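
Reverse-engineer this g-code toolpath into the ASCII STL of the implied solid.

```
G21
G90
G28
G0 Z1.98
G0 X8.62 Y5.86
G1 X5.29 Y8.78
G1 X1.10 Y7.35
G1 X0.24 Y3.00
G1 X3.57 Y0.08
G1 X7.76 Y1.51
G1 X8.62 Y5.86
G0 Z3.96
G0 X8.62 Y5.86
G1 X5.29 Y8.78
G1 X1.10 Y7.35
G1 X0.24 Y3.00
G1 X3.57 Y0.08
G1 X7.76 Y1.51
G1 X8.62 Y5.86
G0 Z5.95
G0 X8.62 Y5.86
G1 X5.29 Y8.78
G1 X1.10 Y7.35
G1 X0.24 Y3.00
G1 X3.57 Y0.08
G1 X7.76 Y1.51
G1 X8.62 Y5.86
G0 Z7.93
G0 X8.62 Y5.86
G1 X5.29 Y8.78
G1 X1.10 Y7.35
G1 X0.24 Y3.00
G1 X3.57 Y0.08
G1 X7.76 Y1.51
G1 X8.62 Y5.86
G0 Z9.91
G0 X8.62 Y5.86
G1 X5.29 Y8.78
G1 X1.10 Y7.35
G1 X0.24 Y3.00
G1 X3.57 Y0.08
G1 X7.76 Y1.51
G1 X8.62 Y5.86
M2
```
solid part
  facet normal 0.0000 0.0000 -1.0000
    outer loop
      vertex 1.10 7.35 0.00
      vertex 5.29 8.78 0.00
      vertex 8.62 5.86 0.00
    endloop
  endfacet
  facet normal 0.0000 0.0000 -1.0000
    outer loop
      vertex 0.24 3.00 0.00
      vertex 1.10 7.35 0.00
      vertex 8.62 5.86 0.00
    endloop
  endfacet
  facet normal 0.0000 0.0000 -1.0000
    outer loop
      vertex 3.57 0.08 0.00
      vertex 0.24 3.00 0.00
      vertex 8.62 5.86 0.00
    endloop
  endfacet
  facet normal 0.0000 0.0000 -1.0000
    outer loop
      vertex 7.76 1.51 0.00
      vertex 3.57 0.08 0.00
      vertex 8.62 5.86 0.00
    endloop
  endfacet
  facet normal 0.0000 0.0000 1.0000
    outer loop
      vertex 8.62 5.86 9.91
      vertex 5.29 8.78 9.91
      vertex 1.10 7.35 9.91
    endloop
  endfacet
  facet normal 0.0000 0.0000 1.0000
    outer loop
      vertex 8.62 5.86 9.91
      vertex 1.10 7.35 9.91
      vertex 0.24 3.00 9.91
    endloop
  endfacet
  facet normal 0.0000 0.0000 1.0000
    outer loop
      vertex 8.62 5.86 9.91
      vertex 0.24 3.00 9.91
      vertex 3.57 0.08 9.91
    endloop
  endfacet
  facet normal 0.0000 0.0000 1.0000
    outer loop
      vertex 8.62 5.86 9.91
      vertex 3.57 0.08 9.91
      vertex 7.76 1.51 9.91
    endloop
  endfacet
  facet normal 0.6593 0.7519 0.0000
    outer loop
      vertex 8.62 5.86 0.00
      vertex 5.29 8.78 0.00
      vertex 5.29 8.78 9.91
    endloop
  endfacet
  facet normal 0.6593 0.7519 0.0000
    outer loop
      vertex 8.62 5.86 0.00
      vertex 5.29 8.78 9.91
      vertex 8.62 5.86 9.91
    endloop
  endfacet
  facet normal -0.3230 0.9464 0.0000
    outer loop
      vertex 5.29 8.78 0.00
      vertex 1.10 7.35 0.00
      vertex 1.10 7.35 9.91
    endloop
  endfacet
  facet normal -0.3230 0.9464 0.0000
    outer loop
      vertex 5.29 8.78 0.00
      vertex 1.10 7.35 9.91
      vertex 5.29 8.78 9.91
    endloop
  endfacet
  facet normal -0.9810 0.1939 0.0000
    outer loop
      vertex 1.10 7.35 0.00
      vertex 0.24 3.00 0.00
      vertex 0.24 3.00 9.91
    endloop
  endfacet
  facet normal -0.9810 0.1939 0.0000
    outer loop
      vertex 1.10 7.35 0.00
      vertex 0.24 3.00 9.91
      vertex 1.10 7.35 9.91
    endloop
  endfacet
  facet normal -0.6593 -0.7519 0.0000
    outer loop
      vertex 0.24 3.00 0.00
      vertex 3.57 0.08 0.00
      vertex 3.57 0.08 9.91
    endloop
  endfacet
  facet normal -0.6593 -0.7519 0.0000
    outer loop
      vertex 0.24 3.00 0.00
      vertex 3.57 0.08 9.91
      vertex 0.24 3.00 9.91
    endloop
  endfacet
  facet normal 0.3230 -0.9464 0.0000
    outer loop
      vertex 3.57 0.08 0.00
      vertex 7.76 1.51 0.00
      vertex 7.76 1.51 9.91
    endloop
  endfacet
  facet normal 0.3230 -0.9464 0.0000
    outer loop
      vertex 3.57 0.08 0.00
      vertex 7.76 1.51 9.91
      vertex 3.57 0.08 9.91
    endloop
  endfacet
  facet normal 0.9810 -0.1939 0.0000
    outer loop
      vertex 7.76 1.51 0.00
      vertex 8.62 5.86 0.00
      vertex 8.62 5.86 9.91
    endloop
  endfacet
  facet normal 0.9810 -0.1939 0.0000
    outer loop
      vertex 7.76 1.51 0.00
      vertex 8.62 5.86 9.91
      vertex 7.76 1.51 9.91
    endloop
  endfacet
endsolid part

The G0 Z moves step by Δz≈1.98 mm. Every layer's G1 loop is the same polygon, so the solid is a straight extrusion of it from z=0 to z≈9.91. Closing with flat bottom and top caps and triangulating gives 20 facets — a regular 6-sided prism (a cylinder approximated with 6 flat sides), circumscribed radius ≈ 4.43 mm, height ≈ 9.91 mm.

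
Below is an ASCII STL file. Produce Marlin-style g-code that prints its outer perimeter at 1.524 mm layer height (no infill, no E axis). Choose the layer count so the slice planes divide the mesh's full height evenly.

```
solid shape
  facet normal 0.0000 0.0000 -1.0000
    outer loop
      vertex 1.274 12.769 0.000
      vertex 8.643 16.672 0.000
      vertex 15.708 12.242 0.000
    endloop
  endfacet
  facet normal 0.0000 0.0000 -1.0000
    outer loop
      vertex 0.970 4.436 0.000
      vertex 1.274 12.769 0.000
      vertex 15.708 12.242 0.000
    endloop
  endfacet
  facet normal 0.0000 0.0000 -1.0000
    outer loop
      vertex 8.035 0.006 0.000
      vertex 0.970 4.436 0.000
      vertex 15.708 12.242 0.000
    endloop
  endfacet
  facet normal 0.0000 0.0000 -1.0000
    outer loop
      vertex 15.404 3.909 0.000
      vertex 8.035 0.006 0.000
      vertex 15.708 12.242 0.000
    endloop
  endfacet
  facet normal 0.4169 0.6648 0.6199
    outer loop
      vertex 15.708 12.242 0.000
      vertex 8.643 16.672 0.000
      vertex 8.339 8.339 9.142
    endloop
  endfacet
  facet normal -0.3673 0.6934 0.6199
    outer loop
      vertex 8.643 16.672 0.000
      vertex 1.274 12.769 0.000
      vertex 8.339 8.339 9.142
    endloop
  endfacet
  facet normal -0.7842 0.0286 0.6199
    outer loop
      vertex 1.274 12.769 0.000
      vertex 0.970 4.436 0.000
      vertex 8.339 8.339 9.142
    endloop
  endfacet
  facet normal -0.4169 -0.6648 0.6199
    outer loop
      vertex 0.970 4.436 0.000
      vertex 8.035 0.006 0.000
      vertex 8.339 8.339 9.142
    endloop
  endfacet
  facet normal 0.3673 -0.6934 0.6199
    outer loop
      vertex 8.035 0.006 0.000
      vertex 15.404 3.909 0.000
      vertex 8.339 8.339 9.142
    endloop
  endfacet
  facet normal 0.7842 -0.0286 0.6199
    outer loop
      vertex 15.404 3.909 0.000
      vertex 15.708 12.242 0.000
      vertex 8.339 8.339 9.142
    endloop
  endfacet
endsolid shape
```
; perimeter-only toolpath
G21 ; units = mm
G90 ; absolute positioning
G28 ; home
; layer 1
G0 Z1.524
G0 X14.480 Y11.592
G1 X8.592 Y15.283
G1 X2.451 Y12.031
G1 X2.198 Y5.087
G1 X8.086 Y1.395
G1 X14.227 Y4.647
G1 X14.480 Y11.592
; layer 2
G0 Z3.047
G0 X13.252 Y10.941
G1 X8.542 Y13.894
G1 X3.629 Y11.292
G1 X3.426 Y5.737
G1 X8.136 Y2.784
G1 X13.049 Y5.386
G1 X13.252 Y10.941
; layer 3
G0 Z4.571
G0 X12.024 Y10.291
G1 X8.491 Y12.506
G1 X4.806 Y10.554
G1 X4.655 Y6.388
G1 X8.187 Y4.173
G1 X11.872 Y6.124
G1 X12.024 Y10.291
; layer 4
G0 Z6.095
G0 X10.795 Y9.640
G1 X8.440 Y11.117
G1 X5.984 Y9.816
G1 X5.883 Y7.038
G1 X8.238 Y5.561
G1 X10.694 Y6.862
G1 X10.795 Y9.640
; layer 5
G0 Z7.618
G0 X9.567 Y8.990
G1 X8.390 Y9.728
G1 X7.162 Y9.077
G1 X7.111 Y7.689
G1 X8.288 Y6.950
G1 X9.517 Y7.601
G1 X9.567 Y8.990
M2 ; end

The solid is a regular 6-sided pyramid, base circumscribed radius ≈ 8.34 mm, apex at z ≈ 9.14 mm. Slicing at Δz = 1.524 mm — 6 equal slices spanning the solid's height, so layer i sits at z = i·h/6 — gives 5 non-empty perimeters. Each is a 6-segment closed polygon; G0 lifts to the layer z and rapids to the start vertex, then G1 traces the edges. The cross-section shrinks linearly with z (the slice at the apex is degenerate and omitted).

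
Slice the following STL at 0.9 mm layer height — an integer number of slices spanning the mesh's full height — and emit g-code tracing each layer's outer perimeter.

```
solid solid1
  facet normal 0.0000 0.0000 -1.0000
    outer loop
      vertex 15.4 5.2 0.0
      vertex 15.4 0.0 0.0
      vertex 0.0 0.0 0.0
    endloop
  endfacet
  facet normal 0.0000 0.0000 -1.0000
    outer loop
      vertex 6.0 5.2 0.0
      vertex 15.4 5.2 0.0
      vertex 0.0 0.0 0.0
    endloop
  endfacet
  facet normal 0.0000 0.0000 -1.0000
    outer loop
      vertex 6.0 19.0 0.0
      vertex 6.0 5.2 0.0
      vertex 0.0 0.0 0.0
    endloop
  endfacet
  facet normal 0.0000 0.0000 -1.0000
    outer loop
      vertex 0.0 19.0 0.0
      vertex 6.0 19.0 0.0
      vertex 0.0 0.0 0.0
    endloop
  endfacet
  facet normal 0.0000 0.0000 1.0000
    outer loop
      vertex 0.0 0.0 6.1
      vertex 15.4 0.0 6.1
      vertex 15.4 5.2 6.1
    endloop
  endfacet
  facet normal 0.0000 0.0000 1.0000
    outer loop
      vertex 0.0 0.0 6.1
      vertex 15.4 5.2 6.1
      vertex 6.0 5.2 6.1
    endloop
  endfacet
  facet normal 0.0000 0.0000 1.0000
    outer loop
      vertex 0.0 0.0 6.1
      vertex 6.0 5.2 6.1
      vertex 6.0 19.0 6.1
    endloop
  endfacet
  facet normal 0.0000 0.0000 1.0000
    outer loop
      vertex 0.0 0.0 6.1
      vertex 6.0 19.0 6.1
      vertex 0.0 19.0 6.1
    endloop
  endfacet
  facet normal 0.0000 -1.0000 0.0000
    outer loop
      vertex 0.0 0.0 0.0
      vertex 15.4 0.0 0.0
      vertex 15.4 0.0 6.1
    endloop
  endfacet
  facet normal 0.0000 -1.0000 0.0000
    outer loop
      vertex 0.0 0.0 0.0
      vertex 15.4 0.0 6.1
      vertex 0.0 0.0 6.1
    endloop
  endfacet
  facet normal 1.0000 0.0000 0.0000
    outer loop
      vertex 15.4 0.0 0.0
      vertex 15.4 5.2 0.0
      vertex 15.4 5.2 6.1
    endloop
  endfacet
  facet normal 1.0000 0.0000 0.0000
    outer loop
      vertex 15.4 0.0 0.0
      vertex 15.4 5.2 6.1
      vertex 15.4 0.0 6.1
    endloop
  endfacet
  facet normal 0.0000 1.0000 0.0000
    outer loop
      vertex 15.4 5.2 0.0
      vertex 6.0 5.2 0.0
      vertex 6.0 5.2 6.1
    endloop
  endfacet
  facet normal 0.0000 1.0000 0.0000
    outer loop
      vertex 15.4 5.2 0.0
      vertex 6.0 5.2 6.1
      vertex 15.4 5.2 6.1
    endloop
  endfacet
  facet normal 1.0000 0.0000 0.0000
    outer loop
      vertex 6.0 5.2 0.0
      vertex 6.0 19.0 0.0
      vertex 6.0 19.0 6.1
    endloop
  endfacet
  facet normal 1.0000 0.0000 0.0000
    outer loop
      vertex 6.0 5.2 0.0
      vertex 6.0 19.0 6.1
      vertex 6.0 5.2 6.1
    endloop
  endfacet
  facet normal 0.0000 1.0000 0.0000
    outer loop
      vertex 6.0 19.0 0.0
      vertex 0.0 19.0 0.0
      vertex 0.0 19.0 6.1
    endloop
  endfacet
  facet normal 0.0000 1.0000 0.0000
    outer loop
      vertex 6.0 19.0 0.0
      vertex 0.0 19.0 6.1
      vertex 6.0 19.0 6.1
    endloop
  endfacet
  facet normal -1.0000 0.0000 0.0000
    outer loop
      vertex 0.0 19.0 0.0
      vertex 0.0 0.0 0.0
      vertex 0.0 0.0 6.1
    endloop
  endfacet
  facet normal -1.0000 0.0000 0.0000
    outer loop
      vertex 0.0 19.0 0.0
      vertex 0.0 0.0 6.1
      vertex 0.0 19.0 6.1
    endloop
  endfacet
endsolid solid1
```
; perimeter-only toolpath
G21 ; units = mm
G90 ; absolute positioning
G28 ; home
; layer 1
G0 Z0.9
G0 X0.0 Y0.0
G1 X15.4 Y0.0
G1 X15.4 Y5.2
G1 X6.0 Y5.2
G1 X6.0 Y19.0
G1 X0.0 Y19.0
G1 X0.0 Y0.0
; layer 2
G0 Z1.7
G0 X0.0 Y0.0
G1 X15.4 Y0.0
G1 X15.4 Y5.2
G1 X6.0 Y5.2
G1 X6.0 Y19.0
G1 X0.0 Y19.0
G1 X0.0 Y0.0
; layer 3
G0 Z2.6
G0 X0.0 Y0.0
G1 X15.4 Y0.0
G1 X15.4 Y5.2
G1 X6.0 Y5.2
G1 X6.0 Y19.0
G1 X0.0 Y19.0
G1 X0.0 Y0.0
; layer 4
G0 Z3.5
G0 X0.0 Y0.0
G1 X15.4 Y0.0
G1 X15.4 Y5.2
G1 X6.0 Y5.2
G1 X6.0 Y19.0
G1 X0.0 Y19.0
G1 X0.0 Y0.0
; layer 5
G0 Z4.4
G0 X0.0 Y0.0
G1 X15.4 Y0.0
G1 X15.4 Y5.2
G1 X6.0 Y5.2
G1 X6.0 Y19.0
G1 X0.0 Y19.0
G1 X0.0 Y0.0
; layer 6
G0 Z5.2
G0 X0.0 Y0.0
G1 X15.4 Y0.0
G1 X15.4 Y5.2
G1 X6.0 Y5.2
G1 X6.0 Y19.0
G1 X0.0 Y19.0
G1 X0.0 Y0.0
; layer 7
G0 Z6.1
G0 X0.0 Y0.0
G1 X15.4 Y0.0
G1 X15.4 Y5.2
G1 X6.0 Y5.2
G1 X6.0 Y19.0
G1 X0.0 Y19.0
G1 X0.0 Y0.0
M2 ; end

The solid is an L-shaped prism: outer 15.4 × 19 mm, arm thicknesses ≈ 5.2 mm (horizontal) and 6 mm (vertical), extruded 6.1 mm in z. Slicing at Δz = 0.9 mm — 7 equal slices spanning the solid's height, so layer i sits at z = i·h/7 — gives 7 non-empty perimeters. Each is a 6-segment closed polygon; G0 lifts to the layer z and rapids to the start vertex, then G1 traces the edges.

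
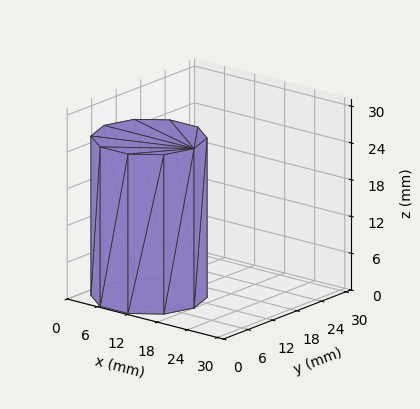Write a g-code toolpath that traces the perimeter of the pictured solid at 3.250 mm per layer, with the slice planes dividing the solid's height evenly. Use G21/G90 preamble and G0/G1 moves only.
Reading the render: the shape is a regular 10-sided prism (a cylinder approximated with 10 flat sides), circumscribed radius ≈ 9 mm, height ≈ 26 mm (dimensions read to the nearest mm from the axis ticks). For the g-code, the solid's height is divided into equal slices at the stated Δz and each level perimeter traced with G1 moves after a G0 lift.

; perimeter-only toolpath
G21 ; units = mm
G90 ; absolute positioning
G28 ; home
; layer 1
G0 Z3.250
G0 X18.000 Y9.000
G1 X16.281 Y14.290
G1 X11.781 Y17.560
G1 X6.219 Y17.560
G1 X1.719 Y14.290
G1 X0.000 Y9.000
G1 X1.719 Y3.710
G1 X6.219 Y0.440
G1 X11.781 Y0.440
G1 X16.281 Y3.710
G1 X18.000 Y9.000
; layer 2
G0 Z6.500
G0 X18.000 Y9.000
G1 X16.281 Y14.290
G1 X11.781 Y17.560
G1 X6.219 Y17.560
G1 X1.719 Y14.290
G1 X0.000 Y9.000
G1 X1.719 Y3.710
G1 X6.219 Y0.440
G1 X11.781 Y0.440
G1 X16.281 Y3.710
G1 X18.000 Y9.000
; layer 3
G0 Z9.750
G0 X18.000 Y9.000
G1 X16.281 Y14.290
G1 X11.781 Y17.560
G1 X6.219 Y17.560
G1 X1.719 Y14.290
G1 X0.000 Y9.000
G1 X1.719 Y3.710
G1 X6.219 Y0.440
G1 X11.781 Y0.440
G1 X16.281 Y3.710
G1 X18.000 Y9.000
; layer 4
G0 Z13.000
G0 X18.000 Y9.000
G1 X16.281 Y14.290
G1 X11.781 Y17.560
G1 X6.219 Y17.560
G1 X1.719 Y14.290
G1 X0.000 Y9.000
G1 X1.719 Y3.710
G1 X6.219 Y0.440
G1 X11.781 Y0.440
G1 X16.281 Y3.710
G1 X18.000 Y9.000
; layer 5
G0 Z16.250
G0 X18.000 Y9.000
G1 X16.281 Y14.290
G1 X11.781 Y17.560
G1 X6.219 Y17.560
G1 X1.719 Y14.290
G1 X0.000 Y9.000
G1 X1.719 Y3.710
G1 X6.219 Y0.440
G1 X11.781 Y0.440
G1 X16.281 Y3.710
G1 X18.000 Y9.000
; layer 6
G0 Z19.500
G0 X18.000 Y9.000
G1 X16.281 Y14.290
G1 X11.781 Y17.560
G1 X6.219 Y17.560
G1 X1.719 Y14.290
G1 X0.000 Y9.000
G1 X1.719 Y3.710
G1 X6.219 Y0.440
G1 X11.781 Y0.440
G1 X16.281 Y3.710
G1 X18.000 Y9.000
; layer 7
G0 Z22.750
G0 X18.000 Y9.000
G1 X16.281 Y14.290
G1 X11.781 Y17.560
G1 X6.219 Y17.560
G1 X1.719 Y14.290
G1 X0.000 Y9.000
G1 X1.719 Y3.710
G1 X6.219 Y0.440
G1 X11.781 Y0.440
G1 X16.281 Y3.710
G1 X18.000 Y9.000
; layer 8
G0 Z26.000
G0 X18.000 Y9.000
G1 X16.281 Y14.290
G1 X11.781 Y17.560
G1 X6.219 Y17.560
G1 X1.719 Y14.290
G1 X0.000 Y9.000
G1 X1.719 Y3.710
G1 X6.219 Y0.440
G1 X11.781 Y0.440
G1 X16.281 Y3.710
G1 X18.000 Y9.000
M2 ; end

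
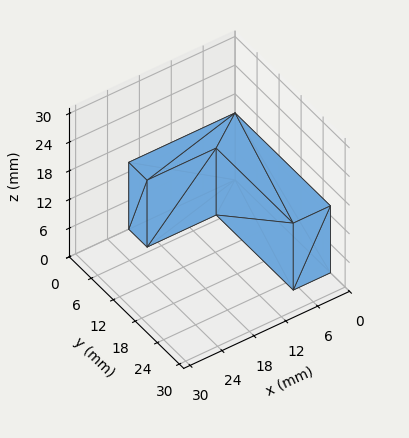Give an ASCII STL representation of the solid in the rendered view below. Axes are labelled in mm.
Reading the render: the shape is an L-shaped prism: outer 20 × 26 mm, arm thicknesses ≈ 5 mm (horizontal) and 7 mm (vertical), extruded 14 mm in z (dimensions read to the nearest mm from the axis ticks). For the STL, each face is triangulated and given an outward normal.

solid part
  facet normal 0.0000 0.0000 -1.0000
    outer loop
      vertex 20.0 5.0 0.0
      vertex 20.0 0.0 0.0
      vertex 0.0 0.0 0.0
    endloop
  endfacet
  facet normal 0.0000 0.0000 -1.0000
    outer loop
      vertex 7.0 5.0 0.0
      vertex 20.0 5.0 0.0
      vertex 0.0 0.0 0.0
    endloop
  endfacet
  facet normal 0.0000 0.0000 -1.0000
    outer loop
      vertex 7.0 26.0 0.0
      vertex 7.0 5.0 0.0
      vertex 0.0 0.0 0.0
    endloop
  endfacet
  facet normal 0.0000 0.0000 -1.0000
    outer loop
      vertex 0.0 26.0 0.0
      vertex 7.0 26.0 0.0
      vertex 0.0 0.0 0.0
    endloop
  endfacet
  facet normal 0.0000 0.0000 1.0000
    outer loop
      vertex 0.0 0.0 14.0
      vertex 20.0 0.0 14.0
      vertex 20.0 5.0 14.0
    endloop
  endfacet
  facet normal 0.0000 0.0000 1.0000
    outer loop
      vertex 0.0 0.0 14.0
      vertex 20.0 5.0 14.0
      vertex 7.0 5.0 14.0
    endloop
  endfacet
  facet normal 0.0000 0.0000 1.0000
    outer loop
      vertex 0.0 0.0 14.0
      vertex 7.0 5.0 14.0
      vertex 7.0 26.0 14.0
    endloop
  endfacet
  facet normal 0.0000 0.0000 1.0000
    outer loop
      vertex 0.0 0.0 14.0
      vertex 7.0 26.0 14.0
      vertex 0.0 26.0 14.0
    endloop
  endfacet
  facet normal 0.0000 -1.0000 0.0000
    outer loop
      vertex 0.0 0.0 0.0
      vertex 20.0 0.0 0.0
      vertex 20.0 0.0 14.0
    endloop
  endfacet
  facet normal 0.0000 -1.0000 0.0000
    outer loop
      vertex 0.0 0.0 0.0
      vertex 20.0 0.0 14.0
      vertex 0.0 0.0 14.0
    endloop
  endfacet
  facet normal 1.0000 0.0000 0.0000
    outer loop
      vertex 20.0 0.0 0.0
      vertex 20.0 5.0 0.0
      vertex 20.0 5.0 14.0
    endloop
  endfacet
  facet normal 1.0000 0.0000 0.0000
    outer loop
      vertex 20.0 0.0 0.0
      vertex 20.0 5.0 14.0
      vertex 20.0 0.0 14.0
    endloop
  endfacet
  facet normal 0.0000 1.0000 0.0000
    outer loop
      vertex 20.0 5.0 0.0
      vertex 7.0 5.0 0.0
      vertex 7.0 5.0 14.0
    endloop
  endfacet
  facet normal 0.0000 1.0000 0.0000
    outer loop
      vertex 20.0 5.0 0.0
      vertex 7.0 5.0 14.0
      vertex 20.0 5.0 14.0
    endloop
  endfacet
  facet normal 1.0000 0.0000 0.0000
    outer loop
      vertex 7.0 5.0 0.0
      vertex 7.0 26.0 0.0
      vertex 7.0 26.0 14.0
    endloop
  endfacet
  facet normal 1.0000 0.0000 0.0000
    outer loop
      vertex 7.0 5.0 0.0
      vertex 7.0 26.0 14.0
      vertex 7.0 5.0 14.0
    endloop
  endfacet
  facet normal 0.0000 1.0000 0.0000
    outer loop
      vertex 7.0 26.0 0.0
      vertex 0.0 26.0 0.0
      vertex 0.0 26.0 14.0
    endloop
  endfacet
  facet normal 0.0000 1.0000 0.0000
    outer loop
      vertex 7.0 26.0 0.0
      vertex 0.0 26.0 14.0
      vertex 7.0 26.0 14.0
    endloop
  endfacet
  facet normal -1.0000 0.0000 0.0000
    outer loop
      vertex 0.0 26.0 0.0
      vertex 0.0 0.0 0.0
      vertex 0.0 0.0 14.0
    endloop
  endfacet
  facet normal -1.0000 0.0000 0.0000
    outer loop
      vertex 0.0 26.0 0.0
      vertex 0.0 0.0 14.0
      vertex 0.0 26.0 14.0
    endloop
  endfacet
endsolid part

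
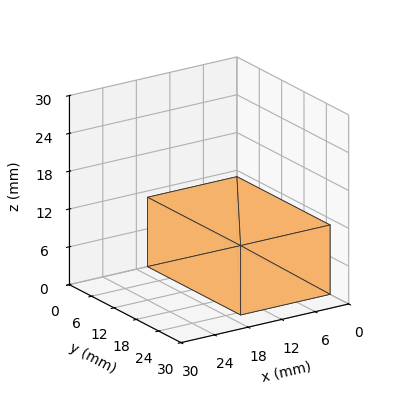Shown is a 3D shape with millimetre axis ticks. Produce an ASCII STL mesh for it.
Reading the render: the shape is a rectangular box, roughly 16 × 25 mm footprint and 11 mm tall (dimensions read to the nearest mm from the axis ticks). For the STL, each face is triangulated and given an outward normal.

solid part
  facet normal 0.0000 0.0000 -1.0000
    outer loop
      vertex 16.00 25.00 0.00
      vertex 16.00 0.00 0.00
      vertex 0.00 0.00 0.00
    endloop
  endfacet
  facet normal 0.0000 0.0000 -1.0000
    outer loop
      vertex 0.00 25.00 0.00
      vertex 16.00 25.00 0.00
      vertex 0.00 0.00 0.00
    endloop
  endfacet
  facet normal 0.0000 0.0000 1.0000
    outer loop
      vertex 0.00 0.00 11.00
      vertex 16.00 0.00 11.00
      vertex 16.00 25.00 11.00
    endloop
  endfacet
  facet normal 0.0000 0.0000 1.0000
    outer loop
      vertex 0.00 0.00 11.00
      vertex 16.00 25.00 11.00
      vertex 0.00 25.00 11.00
    endloop
  endfacet
  facet normal 0.0000 -1.0000 0.0000
    outer loop
      vertex 0.00 0.00 0.00
      vertex 16.00 0.00 0.00
      vertex 16.00 0.00 11.00
    endloop
  endfacet
  facet normal 0.0000 -1.0000 0.0000
    outer loop
      vertex 0.00 0.00 0.00
      vertex 16.00 0.00 11.00
      vertex 0.00 0.00 11.00
    endloop
  endfacet
  facet normal 0.0000 1.0000 0.0000
    outer loop
      vertex 16.00 25.00 11.00
      vertex 16.00 25.00 0.00
      vertex 0.00 25.00 0.00
    endloop
  endfacet
  facet normal 0.0000 1.0000 0.0000
    outer loop
      vertex 0.00 25.00 11.00
      vertex 16.00 25.00 11.00
      vertex 0.00 25.00 0.00
    endloop
  endfacet
  facet normal -1.0000 0.0000 0.0000
    outer loop
      vertex 0.00 25.00 11.00
      vertex 0.00 25.00 0.00
      vertex 0.00 0.00 0.00
    endloop
  endfacet
  facet normal -1.0000 0.0000 0.0000
    outer loop
      vertex 0.00 0.00 11.00
      vertex 0.00 25.00 11.00
      vertex 0.00 0.00 0.00
    endloop
  endfacet
  facet normal 1.0000 0.0000 0.0000
    outer loop
      vertex 16.00 0.00 0.00
      vertex 16.00 25.00 0.00
      vertex 16.00 25.00 11.00
    endloop
  endfacet
  facet normal 1.0000 0.0000 0.0000
    outer loop
      vertex 16.00 0.00 0.00
      vertex 16.00 25.00 11.00
      vertex 16.00 0.00 11.00
    endloop
  endfacet
endsolid part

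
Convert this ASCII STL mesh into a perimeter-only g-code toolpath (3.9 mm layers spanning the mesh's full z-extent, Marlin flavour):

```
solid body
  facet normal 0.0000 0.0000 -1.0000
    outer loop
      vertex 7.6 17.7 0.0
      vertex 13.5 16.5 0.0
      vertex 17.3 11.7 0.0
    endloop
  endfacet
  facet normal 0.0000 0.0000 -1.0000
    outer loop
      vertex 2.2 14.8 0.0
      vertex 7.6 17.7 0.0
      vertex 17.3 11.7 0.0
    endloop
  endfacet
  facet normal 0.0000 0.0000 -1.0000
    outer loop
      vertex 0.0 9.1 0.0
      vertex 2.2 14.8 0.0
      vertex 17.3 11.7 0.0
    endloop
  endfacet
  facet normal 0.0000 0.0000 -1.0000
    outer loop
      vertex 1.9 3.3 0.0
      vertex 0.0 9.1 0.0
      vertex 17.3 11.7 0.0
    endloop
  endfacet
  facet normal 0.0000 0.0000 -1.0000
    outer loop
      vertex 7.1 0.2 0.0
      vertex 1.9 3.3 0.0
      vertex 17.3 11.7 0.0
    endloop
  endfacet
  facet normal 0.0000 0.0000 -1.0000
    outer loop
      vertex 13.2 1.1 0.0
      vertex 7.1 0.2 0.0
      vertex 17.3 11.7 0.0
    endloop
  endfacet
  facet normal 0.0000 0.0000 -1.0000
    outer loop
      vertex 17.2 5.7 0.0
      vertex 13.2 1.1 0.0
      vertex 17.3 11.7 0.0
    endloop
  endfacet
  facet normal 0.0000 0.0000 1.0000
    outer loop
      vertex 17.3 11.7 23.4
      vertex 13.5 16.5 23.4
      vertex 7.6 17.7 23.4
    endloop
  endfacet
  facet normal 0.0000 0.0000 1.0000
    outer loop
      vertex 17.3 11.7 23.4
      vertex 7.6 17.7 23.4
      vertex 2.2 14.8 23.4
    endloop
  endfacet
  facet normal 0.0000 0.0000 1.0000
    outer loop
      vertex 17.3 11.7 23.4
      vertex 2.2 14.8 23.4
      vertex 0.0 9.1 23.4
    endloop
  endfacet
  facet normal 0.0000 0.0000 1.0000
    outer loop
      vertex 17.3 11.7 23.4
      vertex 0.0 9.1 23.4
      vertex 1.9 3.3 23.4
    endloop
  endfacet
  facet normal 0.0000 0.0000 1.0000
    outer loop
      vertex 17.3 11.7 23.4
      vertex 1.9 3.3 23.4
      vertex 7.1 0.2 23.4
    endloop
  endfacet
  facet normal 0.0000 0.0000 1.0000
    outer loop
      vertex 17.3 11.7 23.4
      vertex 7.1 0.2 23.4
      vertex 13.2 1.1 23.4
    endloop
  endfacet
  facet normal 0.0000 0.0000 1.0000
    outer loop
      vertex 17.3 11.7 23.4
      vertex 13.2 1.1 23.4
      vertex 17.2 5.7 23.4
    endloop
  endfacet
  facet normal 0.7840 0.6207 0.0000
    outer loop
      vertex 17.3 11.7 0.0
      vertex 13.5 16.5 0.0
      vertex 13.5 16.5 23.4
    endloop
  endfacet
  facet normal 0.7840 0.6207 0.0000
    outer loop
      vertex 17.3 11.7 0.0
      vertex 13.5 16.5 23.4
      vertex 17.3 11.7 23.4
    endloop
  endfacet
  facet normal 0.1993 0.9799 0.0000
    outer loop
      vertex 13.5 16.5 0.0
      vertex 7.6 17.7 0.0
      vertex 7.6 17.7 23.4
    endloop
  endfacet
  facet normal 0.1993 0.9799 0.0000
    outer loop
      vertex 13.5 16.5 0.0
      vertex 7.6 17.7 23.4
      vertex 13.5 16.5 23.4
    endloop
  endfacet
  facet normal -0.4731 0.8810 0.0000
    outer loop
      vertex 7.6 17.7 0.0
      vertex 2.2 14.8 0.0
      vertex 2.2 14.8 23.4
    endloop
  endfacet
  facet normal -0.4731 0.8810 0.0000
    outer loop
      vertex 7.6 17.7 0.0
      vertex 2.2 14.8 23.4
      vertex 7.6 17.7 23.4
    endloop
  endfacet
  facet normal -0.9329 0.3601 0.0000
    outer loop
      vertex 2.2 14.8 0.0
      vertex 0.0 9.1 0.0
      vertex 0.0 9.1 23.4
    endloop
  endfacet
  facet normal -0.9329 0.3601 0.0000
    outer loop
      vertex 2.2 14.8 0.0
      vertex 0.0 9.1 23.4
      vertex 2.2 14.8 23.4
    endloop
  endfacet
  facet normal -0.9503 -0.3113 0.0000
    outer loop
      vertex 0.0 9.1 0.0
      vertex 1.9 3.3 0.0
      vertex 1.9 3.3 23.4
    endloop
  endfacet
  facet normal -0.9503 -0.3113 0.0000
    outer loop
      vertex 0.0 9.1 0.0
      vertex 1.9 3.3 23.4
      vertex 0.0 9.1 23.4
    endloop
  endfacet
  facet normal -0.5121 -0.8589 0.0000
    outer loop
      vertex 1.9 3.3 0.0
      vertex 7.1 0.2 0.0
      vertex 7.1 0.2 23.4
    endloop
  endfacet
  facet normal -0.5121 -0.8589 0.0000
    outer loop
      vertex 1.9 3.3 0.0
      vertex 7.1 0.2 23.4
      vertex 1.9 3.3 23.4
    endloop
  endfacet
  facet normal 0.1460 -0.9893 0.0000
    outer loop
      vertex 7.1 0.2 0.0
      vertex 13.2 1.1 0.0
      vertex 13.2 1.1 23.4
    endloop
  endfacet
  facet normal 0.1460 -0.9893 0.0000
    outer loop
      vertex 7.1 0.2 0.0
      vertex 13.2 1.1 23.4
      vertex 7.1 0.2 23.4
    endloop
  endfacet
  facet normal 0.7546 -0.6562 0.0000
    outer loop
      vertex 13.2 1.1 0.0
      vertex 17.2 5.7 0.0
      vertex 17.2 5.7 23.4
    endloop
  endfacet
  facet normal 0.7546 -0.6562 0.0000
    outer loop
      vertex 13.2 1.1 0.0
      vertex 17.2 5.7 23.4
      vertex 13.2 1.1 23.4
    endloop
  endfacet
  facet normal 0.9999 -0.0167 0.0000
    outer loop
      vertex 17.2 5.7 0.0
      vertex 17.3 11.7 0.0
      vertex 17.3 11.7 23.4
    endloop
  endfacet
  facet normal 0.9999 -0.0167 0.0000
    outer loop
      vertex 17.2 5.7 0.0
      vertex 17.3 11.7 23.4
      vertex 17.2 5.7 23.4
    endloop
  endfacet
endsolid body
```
; perimeter-only toolpath
G21 ; units = mm
G90 ; absolute positioning
G28 ; home
; layer 1
G0 Z3.9
G0 X17.3 Y11.7
G1 X13.5 Y16.5
G1 X7.6 Y17.7
G1 X2.2 Y14.8
G1 X0.0 Y9.1
G1 X1.9 Y3.3
G1 X7.1 Y0.2
G1 X13.2 Y1.1
G1 X17.2 Y5.7
G1 X17.3 Y11.7
; layer 2
G0 Z7.8
G0 X17.3 Y11.7
G1 X13.5 Y16.5
G1 X7.6 Y17.7
G1 X2.2 Y14.8
G1 X0.0 Y9.1
G1 X1.9 Y3.3
G1 X7.1 Y0.2
G1 X13.2 Y1.1
G1 X17.2 Y5.7
G1 X17.3 Y11.7
; layer 3
G0 Z11.7
G0 X17.3 Y11.7
G1 X13.5 Y16.5
G1 X7.6 Y17.7
G1 X2.2 Y14.8
G1 X0.0 Y9.1
G1 X1.9 Y3.3
G1 X7.1 Y0.2
G1 X13.2 Y1.1
G1 X17.2 Y5.7
G1 X17.3 Y11.7
; layer 4
G0 Z15.6
G0 X17.3 Y11.7
G1 X13.5 Y16.5
G1 X7.6 Y17.7
G1 X2.2 Y14.8
G1 X0.0 Y9.1
G1 X1.9 Y3.3
G1 X7.1 Y0.2
G1 X13.2 Y1.1
G1 X17.2 Y5.7
G1 X17.3 Y11.7
; layer 5
G0 Z19.5
G0 X17.3 Y11.7
G1 X13.5 Y16.5
G1 X7.6 Y17.7
G1 X2.2 Y14.8
G1 X0.0 Y9.1
G1 X1.9 Y3.3
G1 X7.1 Y0.2
G1 X13.2 Y1.1
G1 X17.2 Y5.7
G1 X17.3 Y11.7
; layer 6
G0 Z23.4
G0 X17.3 Y11.7
G1 X13.5 Y16.5
G1 X7.6 Y17.7
G1 X2.2 Y14.8
G1 X0.0 Y9.1
G1 X1.9 Y3.3
G1 X7.1 Y0.2
G1 X13.2 Y1.1
G1 X17.2 Y5.7
G1 X17.3 Y11.7
M2 ; end

The solid is a regular 9-sided prism (a cylinder approximated with 9 flat sides), circumscribed radius ≈ 8.9 mm, height ≈ 23.4 mm. Slicing at Δz = 3.9 mm — 6 equal slices spanning the solid's height, so layer i sits at z = i·h/6 — gives 6 non-empty perimeters. Each is a 9-segment closed polygon; G0 lifts to the layer z and rapids to the start vertex, then G1 traces the edges.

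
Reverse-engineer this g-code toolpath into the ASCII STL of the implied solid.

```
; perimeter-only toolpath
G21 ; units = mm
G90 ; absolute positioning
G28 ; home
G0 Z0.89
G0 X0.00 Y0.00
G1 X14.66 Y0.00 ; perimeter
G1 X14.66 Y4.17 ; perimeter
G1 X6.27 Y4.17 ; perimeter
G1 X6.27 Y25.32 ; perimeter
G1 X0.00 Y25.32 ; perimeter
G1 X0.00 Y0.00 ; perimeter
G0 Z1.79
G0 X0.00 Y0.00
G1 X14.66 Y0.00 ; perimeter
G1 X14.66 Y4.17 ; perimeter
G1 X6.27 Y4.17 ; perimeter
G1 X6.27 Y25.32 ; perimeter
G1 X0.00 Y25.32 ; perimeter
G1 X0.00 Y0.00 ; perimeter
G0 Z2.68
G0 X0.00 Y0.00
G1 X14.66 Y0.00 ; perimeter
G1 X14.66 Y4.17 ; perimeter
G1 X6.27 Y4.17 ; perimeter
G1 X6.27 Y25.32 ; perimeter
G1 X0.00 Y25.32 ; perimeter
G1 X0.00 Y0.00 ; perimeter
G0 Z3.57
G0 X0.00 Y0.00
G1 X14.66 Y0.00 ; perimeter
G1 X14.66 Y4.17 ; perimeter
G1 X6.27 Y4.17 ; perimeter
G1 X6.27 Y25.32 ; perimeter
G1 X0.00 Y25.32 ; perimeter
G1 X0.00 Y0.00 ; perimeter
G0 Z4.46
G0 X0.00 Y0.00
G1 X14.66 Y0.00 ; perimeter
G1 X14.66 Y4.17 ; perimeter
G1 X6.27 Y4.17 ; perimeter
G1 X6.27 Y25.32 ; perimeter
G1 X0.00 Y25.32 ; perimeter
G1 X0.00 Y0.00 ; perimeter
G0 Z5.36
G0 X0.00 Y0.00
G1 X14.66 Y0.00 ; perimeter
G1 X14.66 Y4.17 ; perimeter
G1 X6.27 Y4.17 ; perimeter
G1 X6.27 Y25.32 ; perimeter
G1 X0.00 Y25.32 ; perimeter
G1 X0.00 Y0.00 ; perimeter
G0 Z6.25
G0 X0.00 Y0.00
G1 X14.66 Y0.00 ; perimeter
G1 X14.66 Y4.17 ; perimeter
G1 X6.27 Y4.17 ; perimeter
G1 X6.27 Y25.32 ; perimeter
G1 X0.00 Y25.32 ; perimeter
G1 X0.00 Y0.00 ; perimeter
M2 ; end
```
solid part
  facet normal 0.0000 0.0000 -1.0000
    outer loop
      vertex 14.66 4.17 0.00
      vertex 14.66 0.00 0.00
      vertex 0.00 0.00 0.00
    endloop
  endfacet
  facet normal 0.0000 0.0000 -1.0000
    outer loop
      vertex 6.27 4.17 0.00
      vertex 14.66 4.17 0.00
      vertex 0.00 0.00 0.00
    endloop
  endfacet
  facet normal 0.0000 0.0000 -1.0000
    outer loop
      vertex 6.27 25.32 0.00
      vertex 6.27 4.17 0.00
      vertex 0.00 0.00 0.00
    endloop
  endfacet
  facet normal 0.0000 0.0000 -1.0000
    outer loop
      vertex 0.00 25.32 0.00
      vertex 6.27 25.32 0.00
      vertex 0.00 0.00 0.00
    endloop
  endfacet
  facet normal 0.0000 0.0000 1.0000
    outer loop
      vertex 0.00 0.00 6.25
      vertex 14.66 0.00 6.25
      vertex 14.66 4.17 6.25
    endloop
  endfacet
  facet normal 0.0000 0.0000 1.0000
    outer loop
      vertex 0.00 0.00 6.25
      vertex 14.66 4.17 6.25
      vertex 6.27 4.17 6.25
    endloop
  endfacet
  facet normal 0.0000 0.0000 1.0000
    outer loop
      vertex 0.00 0.00 6.25
      vertex 6.27 4.17 6.25
      vertex 6.27 25.32 6.25
    endloop
  endfacet
  facet normal 0.0000 0.0000 1.0000
    outer loop
      vertex 0.00 0.00 6.25
      vertex 6.27 25.32 6.25
      vertex 0.00 25.32 6.25
    endloop
  endfacet
  facet normal 0.0000 -1.0000 0.0000
    outer loop
      vertex 0.00 0.00 0.00
      vertex 14.66 0.00 0.00
      vertex 14.66 0.00 6.25
    endloop
  endfacet
  facet normal 0.0000 -1.0000 0.0000
    outer loop
      vertex 0.00 0.00 0.00
      vertex 14.66 0.00 6.25
      vertex 0.00 0.00 6.25
    endloop
  endfacet
  facet normal 1.0000 0.0000 0.0000
    outer loop
      vertex 14.66 0.00 0.00
      vertex 14.66 4.17 0.00
      vertex 14.66 4.17 6.25
    endloop
  endfacet
  facet normal 1.0000 0.0000 0.0000
    outer loop
      vertex 14.66 0.00 0.00
      vertex 14.66 4.17 6.25
      vertex 14.66 0.00 6.25
    endloop
  endfacet
  facet normal 0.0000 1.0000 0.0000
    outer loop
      vertex 14.66 4.17 0.00
      vertex 6.27 4.17 0.00
      vertex 6.27 4.17 6.25
    endloop
  endfacet
  facet normal 0.0000 1.0000 0.0000
    outer loop
      vertex 14.66 4.17 0.00
      vertex 6.27 4.17 6.25
      vertex 14.66 4.17 6.25
    endloop
  endfacet
  facet normal 1.0000 0.0000 0.0000
    outer loop
      vertex 6.27 4.17 0.00
      vertex 6.27 25.32 0.00
      vertex 6.27 25.32 6.25
    endloop
  endfacet
  facet normal 1.0000 0.0000 0.0000
    outer loop
      vertex 6.27 4.17 0.00
      vertex 6.27 25.32 6.25
      vertex 6.27 4.17 6.25
    endloop
  endfacet
  facet normal 0.0000 1.0000 0.0000
    outer loop
      vertex 6.27 25.32 0.00
      vertex 0.00 25.32 0.00
      vertex 0.00 25.32 6.25
    endloop
  endfacet
  facet normal 0.0000 1.0000 0.0000
    outer loop
      vertex 6.27 25.32 0.00
      vertex 0.00 25.32 6.25
      vertex 6.27 25.32 6.25
    endloop
  endfacet
  facet normal -1.0000 0.0000 0.0000
    outer loop
      vertex 0.00 25.32 0.00
      vertex 0.00 0.00 0.00
      vertex 0.00 0.00 6.25
    endloop
  endfacet
  facet normal -1.0000 0.0000 0.0000
    outer loop
      vertex 0.00 25.32 0.00
      vertex 0.00 0.00 6.25
      vertex 0.00 25.32 6.25
    endloop
  endfacet
endsolid part

The G0 Z moves step by Δz≈0.89 mm. Every layer's G1 loop is the same polygon, so the solid is a straight extrusion of it from z=0 to z≈6.25. Closing with flat bottom and top caps and triangulating gives 20 facets — an L-shaped prism: outer 14.7 × 25.3 mm, arm thicknesses ≈ 4.17 mm (horizontal) and 6.27 mm (vertical), extruded 6.25 mm in z.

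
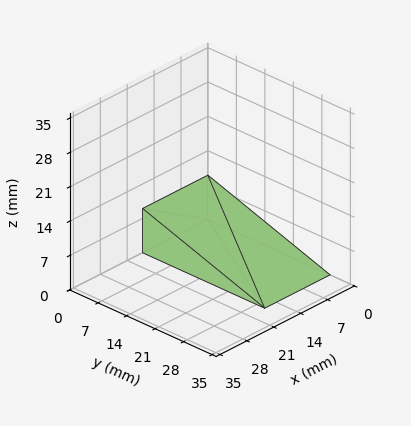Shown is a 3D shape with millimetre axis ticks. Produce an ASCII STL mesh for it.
Reading the render: the shape is a wedge (ramp): 17 × 30 mm base, rising to 9 mm along the y=0 edge and sloping linearly to z=0 at y=30 (dimensions read to the nearest mm from the axis ticks). For the STL, each face is triangulated and given an outward normal.

solid part
  facet normal 0.0000 0.0000 -1.0000
    outer loop
      vertex 17.000 30.000 0.000
      vertex 17.000 0.000 0.000
      vertex 0.000 0.000 0.000
    endloop
  endfacet
  facet normal 0.0000 0.0000 -1.0000
    outer loop
      vertex 0.000 30.000 0.000
      vertex 17.000 30.000 0.000
      vertex 0.000 0.000 0.000
    endloop
  endfacet
  facet normal 0.0000 -1.0000 0.0000
    outer loop
      vertex 0.000 0.000 0.000
      vertex 17.000 0.000 0.000
      vertex 17.000 0.000 9.000
    endloop
  endfacet
  facet normal 0.0000 -1.0000 0.0000
    outer loop
      vertex 0.000 0.000 0.000
      vertex 17.000 0.000 9.000
      vertex 0.000 0.000 9.000
    endloop
  endfacet
  facet normal 0.0000 0.2873 0.9578
    outer loop
      vertex 0.000 0.000 9.000
      vertex 17.000 0.000 9.000
      vertex 17.000 30.000 0.000
    endloop
  endfacet
  facet normal 0.0000 0.2873 0.9578
    outer loop
      vertex 0.000 0.000 9.000
      vertex 17.000 30.000 0.000
      vertex 0.000 30.000 0.000
    endloop
  endfacet
  facet normal -1.0000 0.0000 0.0000
    outer loop
      vertex 0.000 0.000 9.000
      vertex 0.000 30.000 0.000
      vertex 0.000 0.000 0.000
    endloop
  endfacet
  facet normal 1.0000 0.0000 0.0000
    outer loop
      vertex 17.000 0.000 0.000
      vertex 17.000 30.000 0.000
      vertex 17.000 0.000 9.000
    endloop
  endfacet
endsolid part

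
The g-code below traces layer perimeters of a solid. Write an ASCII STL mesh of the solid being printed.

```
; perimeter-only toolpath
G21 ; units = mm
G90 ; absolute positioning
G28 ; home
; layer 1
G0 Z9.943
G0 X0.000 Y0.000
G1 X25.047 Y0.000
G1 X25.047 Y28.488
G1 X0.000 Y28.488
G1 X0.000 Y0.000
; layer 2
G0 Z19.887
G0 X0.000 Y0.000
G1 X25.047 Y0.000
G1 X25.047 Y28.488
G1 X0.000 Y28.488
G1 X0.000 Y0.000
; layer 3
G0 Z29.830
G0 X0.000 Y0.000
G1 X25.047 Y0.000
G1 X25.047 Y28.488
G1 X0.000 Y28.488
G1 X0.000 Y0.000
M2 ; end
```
solid part
  facet normal 0.0000 0.0000 -1.0000
    outer loop
      vertex 25.047 28.488 0.000
      vertex 25.047 0.000 0.000
      vertex 0.000 0.000 0.000
    endloop
  endfacet
  facet normal 0.0000 0.0000 -1.0000
    outer loop
      vertex 0.000 28.488 0.000
      vertex 25.047 28.488 0.000
      vertex 0.000 0.000 0.000
    endloop
  endfacet
  facet normal 0.0000 0.0000 1.0000
    outer loop
      vertex 0.000 0.000 29.830
      vertex 25.047 0.000 29.830
      vertex 25.047 28.488 29.830
    endloop
  endfacet
  facet normal 0.0000 0.0000 1.0000
    outer loop
      vertex 0.000 0.000 29.830
      vertex 25.047 28.488 29.830
      vertex 0.000 28.488 29.830
    endloop
  endfacet
  facet normal 0.0000 -1.0000 0.0000
    outer loop
      vertex 0.000 0.000 0.000
      vertex 25.047 0.000 0.000
      vertex 25.047 0.000 29.830
    endloop
  endfacet
  facet normal 0.0000 -1.0000 0.0000
    outer loop
      vertex 0.000 0.000 0.000
      vertex 25.047 0.000 29.830
      vertex 0.000 0.000 29.830
    endloop
  endfacet
  facet normal 0.0000 1.0000 0.0000
    outer loop
      vertex 25.047 28.488 29.830
      vertex 25.047 28.488 0.000
      vertex 0.000 28.488 0.000
    endloop
  endfacet
  facet normal 0.0000 1.0000 0.0000
    outer loop
      vertex 0.000 28.488 29.830
      vertex 25.047 28.488 29.830
      vertex 0.000 28.488 0.000
    endloop
  endfacet
  facet normal -1.0000 0.0000 0.0000
    outer loop
      vertex 0.000 28.488 29.830
      vertex 0.000 28.488 0.000
      vertex 0.000 0.000 0.000
    endloop
  endfacet
  facet normal -1.0000 0.0000 0.0000
    outer loop
      vertex 0.000 0.000 29.830
      vertex 0.000 28.488 29.830
      vertex 0.000 0.000 0.000
    endloop
  endfacet
  facet normal 1.0000 0.0000 0.0000
    outer loop
      vertex 25.047 0.000 0.000
      vertex 25.047 28.488 0.000
      vertex 25.047 28.488 29.830
    endloop
  endfacet
  facet normal 1.0000 0.0000 0.0000
    outer loop
      vertex 25.047 0.000 0.000
      vertex 25.047 28.488 29.830
      vertex 25.047 0.000 29.830
    endloop
  endfacet
endsolid part

The G0 Z moves step by Δz≈9.943 mm. Every layer's G1 loop is the same polygon, so the solid is a straight extrusion of it from z=0 to z≈29.8. Closing with flat bottom and top caps and triangulating gives 12 facets — a rectangular box, roughly 25 × 28.5 mm footprint and 29.8 mm tall.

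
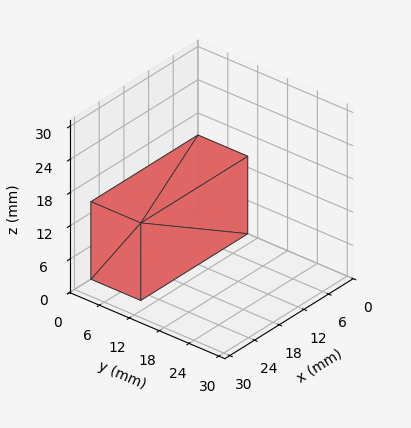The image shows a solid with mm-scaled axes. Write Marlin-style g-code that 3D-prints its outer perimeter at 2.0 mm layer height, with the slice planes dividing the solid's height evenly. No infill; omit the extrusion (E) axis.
Reading the render: the shape is a rectangular box, roughly 26 × 10 mm footprint and 14 mm tall (dimensions read to the nearest mm from the axis ticks). For the g-code, the solid's height is divided into equal slices at the stated Δz and each level perimeter traced with G1 moves after a G0 lift.

; perimeter-only toolpath
G21 ; units = mm
G90 ; absolute positioning
G28 ; home
; layer 1
G0 Z2.0
G0 X0.0 Y0.0
G1 X26.0 Y0.0
G1 X26.0 Y10.0
G1 X0.0 Y10.0
G1 X0.0 Y0.0
; layer 2
G0 Z4.0
G0 X0.0 Y0.0
G1 X26.0 Y0.0
G1 X26.0 Y10.0
G1 X0.0 Y10.0
G1 X0.0 Y0.0
; layer 3
G0 Z6.0
G0 X0.0 Y0.0
G1 X26.0 Y0.0
G1 X26.0 Y10.0
G1 X0.0 Y10.0
G1 X0.0 Y0.0
; layer 4
G0 Z8.0
G0 X0.0 Y0.0
G1 X26.0 Y0.0
G1 X26.0 Y10.0
G1 X0.0 Y10.0
G1 X0.0 Y0.0
; layer 5
G0 Z10.0
G0 X0.0 Y0.0
G1 X26.0 Y0.0
G1 X26.0 Y10.0
G1 X0.0 Y10.0
G1 X0.0 Y0.0
; layer 6
G0 Z12.0
G0 X0.0 Y0.0
G1 X26.0 Y0.0
G1 X26.0 Y10.0
G1 X0.0 Y10.0
G1 X0.0 Y0.0
; layer 7
G0 Z14.0
G0 X0.0 Y0.0
G1 X26.0 Y0.0
G1 X26.0 Y10.0
G1 X0.0 Y10.0
G1 X0.0 Y0.0
M2 ; end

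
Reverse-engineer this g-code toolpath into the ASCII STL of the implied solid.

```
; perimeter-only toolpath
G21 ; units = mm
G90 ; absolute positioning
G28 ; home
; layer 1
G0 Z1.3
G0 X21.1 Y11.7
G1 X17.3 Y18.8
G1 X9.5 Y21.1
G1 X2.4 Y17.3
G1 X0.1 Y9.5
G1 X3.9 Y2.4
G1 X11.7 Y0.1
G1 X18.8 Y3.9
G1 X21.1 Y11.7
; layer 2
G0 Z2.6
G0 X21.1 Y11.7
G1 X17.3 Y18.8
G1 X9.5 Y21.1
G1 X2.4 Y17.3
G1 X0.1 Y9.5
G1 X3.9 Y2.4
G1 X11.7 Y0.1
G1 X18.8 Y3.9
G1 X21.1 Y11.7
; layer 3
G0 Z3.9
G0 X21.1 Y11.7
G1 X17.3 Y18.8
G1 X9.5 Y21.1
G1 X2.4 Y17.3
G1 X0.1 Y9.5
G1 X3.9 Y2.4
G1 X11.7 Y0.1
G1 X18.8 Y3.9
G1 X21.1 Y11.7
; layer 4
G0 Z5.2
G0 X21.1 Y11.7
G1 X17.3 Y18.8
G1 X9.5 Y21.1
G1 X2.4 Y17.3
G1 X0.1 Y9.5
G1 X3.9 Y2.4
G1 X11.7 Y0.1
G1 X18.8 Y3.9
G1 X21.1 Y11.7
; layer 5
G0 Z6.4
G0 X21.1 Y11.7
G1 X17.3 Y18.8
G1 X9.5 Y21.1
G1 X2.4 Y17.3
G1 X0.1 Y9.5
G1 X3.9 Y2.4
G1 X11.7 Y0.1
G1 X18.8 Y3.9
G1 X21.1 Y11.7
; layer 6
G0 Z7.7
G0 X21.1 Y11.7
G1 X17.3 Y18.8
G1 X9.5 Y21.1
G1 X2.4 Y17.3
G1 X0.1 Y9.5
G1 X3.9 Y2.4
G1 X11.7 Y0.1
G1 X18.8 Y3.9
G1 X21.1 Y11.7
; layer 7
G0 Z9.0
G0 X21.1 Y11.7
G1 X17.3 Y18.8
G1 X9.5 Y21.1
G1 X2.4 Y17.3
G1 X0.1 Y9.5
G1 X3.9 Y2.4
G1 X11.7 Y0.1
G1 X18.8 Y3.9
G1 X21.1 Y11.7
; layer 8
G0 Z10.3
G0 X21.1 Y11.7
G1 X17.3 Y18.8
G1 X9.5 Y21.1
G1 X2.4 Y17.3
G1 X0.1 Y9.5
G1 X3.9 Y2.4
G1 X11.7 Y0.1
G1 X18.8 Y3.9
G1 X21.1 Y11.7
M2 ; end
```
solid part
  facet normal 0.0000 0.0000 -1.0000
    outer loop
      vertex 9.5 21.1 0.0
      vertex 17.3 18.8 0.0
      vertex 21.1 11.7 0.0
    endloop
  endfacet
  facet normal 0.0000 0.0000 -1.0000
    outer loop
      vertex 2.4 17.3 0.0
      vertex 9.5 21.1 0.0
      vertex 21.1 11.7 0.0
    endloop
  endfacet
  facet normal 0.0000 0.0000 -1.0000
    outer loop
      vertex 0.1 9.5 0.0
      vertex 2.4 17.3 0.0
      vertex 21.1 11.7 0.0
    endloop
  endfacet
  facet normal 0.0000 0.0000 -1.0000
    outer loop
      vertex 3.9 2.4 0.0
      vertex 0.1 9.5 0.0
      vertex 21.1 11.7 0.0
    endloop
  endfacet
  facet normal 0.0000 0.0000 -1.0000
    outer loop
      vertex 11.7 0.1 0.0
      vertex 3.9 2.4 0.0
      vertex 21.1 11.7 0.0
    endloop
  endfacet
  facet normal 0.0000 0.0000 -1.0000
    outer loop
      vertex 18.8 3.9 0.0
      vertex 11.7 0.1 0.0
      vertex 21.1 11.7 0.0
    endloop
  endfacet
  facet normal 0.0000 0.0000 1.0000
    outer loop
      vertex 21.1 11.7 10.3
      vertex 17.3 18.8 10.3
      vertex 9.5 21.1 10.3
    endloop
  endfacet
  facet normal 0.0000 0.0000 1.0000
    outer loop
      vertex 21.1 11.7 10.3
      vertex 9.5 21.1 10.3
      vertex 2.4 17.3 10.3
    endloop
  endfacet
  facet normal 0.0000 0.0000 1.0000
    outer loop
      vertex 21.1 11.7 10.3
      vertex 2.4 17.3 10.3
      vertex 0.1 9.5 10.3
    endloop
  endfacet
  facet normal 0.0000 0.0000 1.0000
    outer loop
      vertex 21.1 11.7 10.3
      vertex 0.1 9.5 10.3
      vertex 3.9 2.4 10.3
    endloop
  endfacet
  facet normal 0.0000 0.0000 1.0000
    outer loop
      vertex 21.1 11.7 10.3
      vertex 3.9 2.4 10.3
      vertex 11.7 0.1 10.3
    endloop
  endfacet
  facet normal 0.0000 0.0000 1.0000
    outer loop
      vertex 21.1 11.7 10.3
      vertex 11.7 0.1 10.3
      vertex 18.8 3.9 10.3
    endloop
  endfacet
  facet normal 0.8817 0.4719 0.0000
    outer loop
      vertex 21.1 11.7 0.0
      vertex 17.3 18.8 0.0
      vertex 17.3 18.8 10.3
    endloop
  endfacet
  facet normal 0.8817 0.4719 0.0000
    outer loop
      vertex 21.1 11.7 0.0
      vertex 17.3 18.8 10.3
      vertex 21.1 11.7 10.3
    endloop
  endfacet
  facet normal 0.2828 0.9592 0.0000
    outer loop
      vertex 17.3 18.8 0.0
      vertex 9.5 21.1 0.0
      vertex 9.5 21.1 10.3
    endloop
  endfacet
  facet normal 0.2828 0.9592 0.0000
    outer loop
      vertex 17.3 18.8 0.0
      vertex 9.5 21.1 10.3
      vertex 17.3 18.8 10.3
    endloop
  endfacet
  facet normal -0.4719 0.8817 0.0000
    outer loop
      vertex 9.5 21.1 0.0
      vertex 2.4 17.3 0.0
      vertex 2.4 17.3 10.3
    endloop
  endfacet
  facet normal -0.4719 0.8817 0.0000
    outer loop
      vertex 9.5 21.1 0.0
      vertex 2.4 17.3 10.3
      vertex 9.5 21.1 10.3
    endloop
  endfacet
  facet normal -0.9592 0.2828 0.0000
    outer loop
      vertex 2.4 17.3 0.0
      vertex 0.1 9.5 0.0
      vertex 0.1 9.5 10.3
    endloop
  endfacet
  facet normal -0.9592 0.2828 0.0000
    outer loop
      vertex 2.4 17.3 0.0
      vertex 0.1 9.5 10.3
      vertex 2.4 17.3 10.3
    endloop
  endfacet
  facet normal -0.8817 -0.4719 0.0000
    outer loop
      vertex 0.1 9.5 0.0
      vertex 3.9 2.4 0.0
      vertex 3.9 2.4 10.3
    endloop
  endfacet
  facet normal -0.8817 -0.4719 0.0000
    outer loop
      vertex 0.1 9.5 0.0
      vertex 3.9 2.4 10.3
      vertex 0.1 9.5 10.3
    endloop
  endfacet
  facet normal -0.2828 -0.9592 0.0000
    outer loop
      vertex 3.9 2.4 0.0
      vertex 11.7 0.1 0.0
      vertex 11.7 0.1 10.3
    endloop
  endfacet
  facet normal -0.2828 -0.9592 0.0000
    outer loop
      vertex 3.9 2.4 0.0
      vertex 11.7 0.1 10.3
      vertex 3.9 2.4 10.3
    endloop
  endfacet
  facet normal 0.4719 -0.8817 0.0000
    outer loop
      vertex 11.7 0.1 0.0
      vertex 18.8 3.9 0.0
      vertex 18.8 3.9 10.3
    endloop
  endfacet
  facet normal 0.4719 -0.8817 0.0000
    outer loop
      vertex 11.7 0.1 0.0
      vertex 18.8 3.9 10.3
      vertex 11.7 0.1 10.3
    endloop
  endfacet
  facet normal 0.9592 -0.2828 0.0000
    outer loop
      vertex 18.8 3.9 0.0
      vertex 21.1 11.7 0.0
      vertex 21.1 11.7 10.3
    endloop
  endfacet
  facet normal 0.9592 -0.2828 0.0000
    outer loop
      vertex 18.8 3.9 0.0
      vertex 21.1 11.7 10.3
      vertex 18.8 3.9 10.3
    endloop
  endfacet
endsolid part

The G0 Z moves step by Δz≈1.3 mm. Every layer's G1 loop is the same polygon, so the solid is a straight extrusion of it from z=0 to z≈10.3. Closing with flat bottom and top caps and triangulating gives 28 facets — a regular 8-sided prism (a cylinder approximated with 8 flat sides), circumscribed radius ≈ 10.6 mm, height ≈ 10.3 mm.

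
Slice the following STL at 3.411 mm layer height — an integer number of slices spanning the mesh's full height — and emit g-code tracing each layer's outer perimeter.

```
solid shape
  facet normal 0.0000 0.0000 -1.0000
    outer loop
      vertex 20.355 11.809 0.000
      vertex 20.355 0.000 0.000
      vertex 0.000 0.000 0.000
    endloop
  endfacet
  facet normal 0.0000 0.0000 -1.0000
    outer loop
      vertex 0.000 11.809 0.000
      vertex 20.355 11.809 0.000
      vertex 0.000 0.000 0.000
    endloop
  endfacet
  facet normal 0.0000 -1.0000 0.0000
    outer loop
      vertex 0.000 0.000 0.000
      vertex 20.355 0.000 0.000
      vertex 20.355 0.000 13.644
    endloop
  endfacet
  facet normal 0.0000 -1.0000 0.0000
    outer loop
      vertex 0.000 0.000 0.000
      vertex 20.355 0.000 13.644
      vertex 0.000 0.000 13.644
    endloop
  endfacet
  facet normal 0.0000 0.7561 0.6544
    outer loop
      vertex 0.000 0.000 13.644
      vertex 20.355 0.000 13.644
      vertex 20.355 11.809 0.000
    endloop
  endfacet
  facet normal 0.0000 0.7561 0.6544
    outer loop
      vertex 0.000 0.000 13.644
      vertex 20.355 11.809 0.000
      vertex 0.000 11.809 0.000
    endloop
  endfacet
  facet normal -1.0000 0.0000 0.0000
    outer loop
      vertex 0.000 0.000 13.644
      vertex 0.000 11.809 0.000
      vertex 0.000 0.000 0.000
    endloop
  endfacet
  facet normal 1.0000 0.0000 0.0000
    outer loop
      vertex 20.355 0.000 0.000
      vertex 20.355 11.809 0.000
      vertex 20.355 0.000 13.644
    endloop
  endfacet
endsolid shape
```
; perimeter-only toolpath
G21 ; units = mm
G90 ; absolute positioning
G28 ; home
; layer 1
G0 Z3.411
G0 X0.000 Y0.000
G1 X20.355 Y0.000
G1 X20.355 Y8.857
G1 X0.000 Y8.857
G1 X0.000 Y0.000
; layer 2
G0 Z6.822
G0 X0.000 Y0.000
G1 X20.355 Y0.000
G1 X20.355 Y5.904
G1 X0.000 Y5.904
G1 X0.000 Y0.000
; layer 3
G0 Z10.233
G0 X0.000 Y0.000
G1 X20.355 Y0.000
G1 X20.355 Y2.952
G1 X0.000 Y2.952
G1 X0.000 Y0.000
M2 ; end

The solid is a wedge (ramp): 20.4 × 11.8 mm base, rising to 13.6 mm along the y=0 edge and sloping linearly to z=0 at y=11.8. Slicing at Δz = 3.411 mm — 4 equal slices spanning the solid's height, so layer i sits at z = i·h/4 — gives 3 non-empty perimeters. Each is a 4-segment closed polygon; G0 lifts to the layer z and rapids to the start vertex, then G1 traces the edges. The cross-section shrinks linearly with z (the slice at the apex is degenerate and omitted).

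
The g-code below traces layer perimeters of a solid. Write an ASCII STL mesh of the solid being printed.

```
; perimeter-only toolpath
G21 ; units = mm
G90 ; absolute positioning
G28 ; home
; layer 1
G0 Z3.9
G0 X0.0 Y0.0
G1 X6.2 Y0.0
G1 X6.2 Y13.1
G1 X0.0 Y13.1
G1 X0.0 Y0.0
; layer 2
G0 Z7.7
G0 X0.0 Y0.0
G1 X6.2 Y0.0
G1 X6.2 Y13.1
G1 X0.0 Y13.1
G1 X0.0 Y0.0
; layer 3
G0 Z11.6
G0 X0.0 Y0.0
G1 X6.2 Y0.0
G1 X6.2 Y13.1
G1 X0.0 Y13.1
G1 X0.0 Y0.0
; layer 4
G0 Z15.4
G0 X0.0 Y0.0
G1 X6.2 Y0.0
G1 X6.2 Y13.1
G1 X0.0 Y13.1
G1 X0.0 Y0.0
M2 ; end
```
solid part
  facet normal 0.0000 0.0000 -1.0000
    outer loop
      vertex 6.2 13.1 0.0
      vertex 6.2 0.0 0.0
      vertex 0.0 0.0 0.0
    endloop
  endfacet
  facet normal 0.0000 0.0000 -1.0000
    outer loop
      vertex 0.0 13.1 0.0
      vertex 6.2 13.1 0.0
      vertex 0.0 0.0 0.0
    endloop
  endfacet
  facet normal 0.0000 0.0000 1.0000
    outer loop
      vertex 0.0 0.0 15.4
      vertex 6.2 0.0 15.4
      vertex 6.2 13.1 15.4
    endloop
  endfacet
  facet normal 0.0000 0.0000 1.0000
    outer loop
      vertex 0.0 0.0 15.4
      vertex 6.2 13.1 15.4
      vertex 0.0 13.1 15.4
    endloop
  endfacet
  facet normal 0.0000 -1.0000 0.0000
    outer loop
      vertex 0.0 0.0 0.0
      vertex 6.2 0.0 0.0
      vertex 6.2 0.0 15.4
    endloop
  endfacet
  facet normal 0.0000 -1.0000 0.0000
    outer loop
      vertex 0.0 0.0 0.0
      vertex 6.2 0.0 15.4
      vertex 0.0 0.0 15.4
    endloop
  endfacet
  facet normal 0.0000 1.0000 0.0000
    outer loop
      vertex 6.2 13.1 15.4
      vertex 6.2 13.1 0.0
      vertex 0.0 13.1 0.0
    endloop
  endfacet
  facet normal 0.0000 1.0000 0.0000
    outer loop
      vertex 0.0 13.1 15.4
      vertex 6.2 13.1 15.4
      vertex 0.0 13.1 0.0
    endloop
  endfacet
  facet normal -1.0000 0.0000 0.0000
    outer loop
      vertex 0.0 13.1 15.4
      vertex 0.0 13.1 0.0
      vertex 0.0 0.0 0.0
    endloop
  endfacet
  facet normal -1.0000 0.0000 0.0000
    outer loop
      vertex 0.0 0.0 15.4
      vertex 0.0 13.1 15.4
      vertex 0.0 0.0 0.0
    endloop
  endfacet
  facet normal 1.0000 0.0000 0.0000
    outer loop
      vertex 6.2 0.0 0.0
      vertex 6.2 13.1 0.0
      vertex 6.2 13.1 15.4
    endloop
  endfacet
  facet normal 1.0000 0.0000 0.0000
    outer loop
      vertex 6.2 0.0 0.0
      vertex 6.2 13.1 15.4
      vertex 6.2 0.0 15.4
    endloop
  endfacet
endsolid part

The G0 Z moves step by Δz≈3.9 mm. Every layer's G1 loop is the same polygon, so the solid is a straight extrusion of it from z=0 to z≈15.4. Closing with flat bottom and top caps and triangulating gives 12 facets — a rectangular box, roughly 6.2 × 13.1 mm footprint and 15.4 mm tall.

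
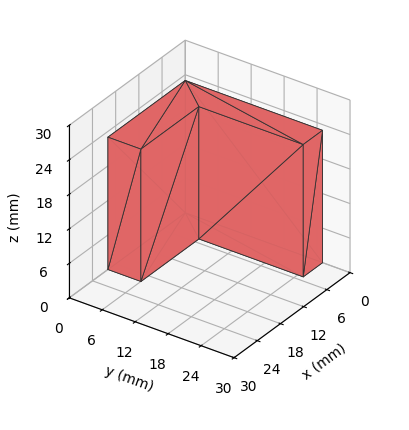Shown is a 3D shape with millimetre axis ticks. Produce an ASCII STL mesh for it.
Reading the render: the shape is an L-shaped prism: outer 20 × 25 mm, arm thicknesses ≈ 6 mm (horizontal) and 5 mm (vertical), extruded 23 mm in z (dimensions read to the nearest mm from the axis ticks). For the STL, each face is triangulated and given an outward normal.

solid part
  facet normal 0.0000 0.0000 -1.0000
    outer loop
      vertex 20.0 6.0 0.0
      vertex 20.0 0.0 0.0
      vertex 0.0 0.0 0.0
    endloop
  endfacet
  facet normal 0.0000 0.0000 -1.0000
    outer loop
      vertex 5.0 6.0 0.0
      vertex 20.0 6.0 0.0
      vertex 0.0 0.0 0.0
    endloop
  endfacet
  facet normal 0.0000 0.0000 -1.0000
    outer loop
      vertex 5.0 25.0 0.0
      vertex 5.0 6.0 0.0
      vertex 0.0 0.0 0.0
    endloop
  endfacet
  facet normal 0.0000 0.0000 -1.0000
    outer loop
      vertex 0.0 25.0 0.0
      vertex 5.0 25.0 0.0
      vertex 0.0 0.0 0.0
    endloop
  endfacet
  facet normal 0.0000 0.0000 1.0000
    outer loop
      vertex 0.0 0.0 23.0
      vertex 20.0 0.0 23.0
      vertex 20.0 6.0 23.0
    endloop
  endfacet
  facet normal 0.0000 0.0000 1.0000
    outer loop
      vertex 0.0 0.0 23.0
      vertex 20.0 6.0 23.0
      vertex 5.0 6.0 23.0
    endloop
  endfacet
  facet normal 0.0000 0.0000 1.0000
    outer loop
      vertex 0.0 0.0 23.0
      vertex 5.0 6.0 23.0
      vertex 5.0 25.0 23.0
    endloop
  endfacet
  facet normal 0.0000 0.0000 1.0000
    outer loop
      vertex 0.0 0.0 23.0
      vertex 5.0 25.0 23.0
      vertex 0.0 25.0 23.0
    endloop
  endfacet
  facet normal 0.0000 -1.0000 0.0000
    outer loop
      vertex 0.0 0.0 0.0
      vertex 20.0 0.0 0.0
      vertex 20.0 0.0 23.0
    endloop
  endfacet
  facet normal 0.0000 -1.0000 0.0000
    outer loop
      vertex 0.0 0.0 0.0
      vertex 20.0 0.0 23.0
      vertex 0.0 0.0 23.0
    endloop
  endfacet
  facet normal 1.0000 0.0000 0.0000
    outer loop
      vertex 20.0 0.0 0.0
      vertex 20.0 6.0 0.0
      vertex 20.0 6.0 23.0
    endloop
  endfacet
  facet normal 1.0000 0.0000 0.0000
    outer loop
      vertex 20.0 0.0 0.0
      vertex 20.0 6.0 23.0
      vertex 20.0 0.0 23.0
    endloop
  endfacet
  facet normal 0.0000 1.0000 0.0000
    outer loop
      vertex 20.0 6.0 0.0
      vertex 5.0 6.0 0.0
      vertex 5.0 6.0 23.0
    endloop
  endfacet
  facet normal 0.0000 1.0000 0.0000
    outer loop
      vertex 20.0 6.0 0.0
      vertex 5.0 6.0 23.0
      vertex 20.0 6.0 23.0
    endloop
  endfacet
  facet normal 1.0000 0.0000 0.0000
    outer loop
      vertex 5.0 6.0 0.0
      vertex 5.0 25.0 0.0
      vertex 5.0 25.0 23.0
    endloop
  endfacet
  facet normal 1.0000 0.0000 0.0000
    outer loop
      vertex 5.0 6.0 0.0
      vertex 5.0 25.0 23.0
      vertex 5.0 6.0 23.0
    endloop
  endfacet
  facet normal 0.0000 1.0000 0.0000
    outer loop
      vertex 5.0 25.0 0.0
      vertex 0.0 25.0 0.0
      vertex 0.0 25.0 23.0
    endloop
  endfacet
  facet normal 0.0000 1.0000 0.0000
    outer loop
      vertex 5.0 25.0 0.0
      vertex 0.0 25.0 23.0
      vertex 5.0 25.0 23.0
    endloop
  endfacet
  facet normal -1.0000 0.0000 0.0000
    outer loop
      vertex 0.0 25.0 0.0
      vertex 0.0 0.0 0.0
      vertex 0.0 0.0 23.0
    endloop
  endfacet
  facet normal -1.0000 0.0000 0.0000
    outer loop
      vertex 0.0 25.0 0.0
      vertex 0.0 0.0 23.0
      vertex 0.0 25.0 23.0
    endloop
  endfacet
endsolid part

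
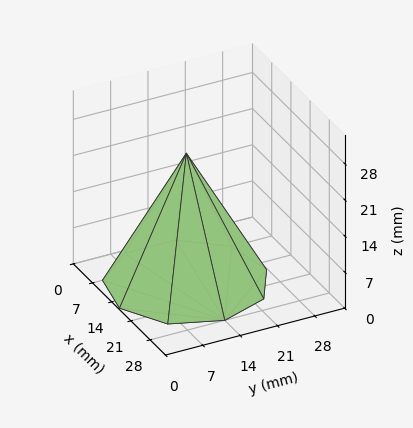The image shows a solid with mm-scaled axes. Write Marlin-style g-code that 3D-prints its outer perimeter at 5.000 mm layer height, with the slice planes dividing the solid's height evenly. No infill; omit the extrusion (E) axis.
Reading the render: the shape is a regular 9-sided pyramid, base circumscribed radius ≈ 14 mm, apex at z ≈ 25 mm (dimensions read to the nearest mm from the axis ticks). For the g-code, the solid's height is divided into equal slices at the stated Δz and each level perimeter traced with G1 moves after a G0 lift.

; perimeter-only toolpath
G21 ; units = mm
G90 ; absolute positioning
G28 ; home
; layer 1
G0 Z5.000
G0 X25.200 Y14.000
G1 X22.580 Y21.199
G1 X15.945 Y25.030
G1 X8.400 Y23.699
G1 X3.475 Y17.830
G1 X3.475 Y10.170
G1 X8.400 Y4.301
G1 X15.945 Y2.970
G1 X22.580 Y6.801
G1 X25.200 Y14.000
; layer 2
G0 Z10.000
G0 X22.400 Y14.000
G1 X20.435 Y19.399
G1 X15.459 Y22.272
G1 X9.800 Y21.274
G1 X6.106 Y16.873
G1 X6.106 Y11.127
G1 X9.800 Y6.726
G1 X15.459 Y5.728
G1 X20.435 Y8.601
G1 X22.400 Y14.000
; layer 3
G0 Z15.000
G0 X19.600 Y14.000
G1 X18.290 Y17.600
G1 X14.972 Y19.515
G1 X11.200 Y18.850
G1 X8.738 Y15.915
G1 X8.738 Y12.085
G1 X11.200 Y9.150
G1 X14.972 Y8.485
G1 X18.290 Y10.400
G1 X19.600 Y14.000
; layer 4
G0 Z20.000
G0 X16.800 Y14.000
G1 X16.145 Y15.800
G1 X14.486 Y16.757
G1 X12.600 Y16.425
G1 X11.369 Y14.958
G1 X11.369 Y13.042
G1 X12.600 Y11.575
G1 X14.486 Y11.243
G1 X16.145 Y12.200
G1 X16.800 Y14.000
M2 ; end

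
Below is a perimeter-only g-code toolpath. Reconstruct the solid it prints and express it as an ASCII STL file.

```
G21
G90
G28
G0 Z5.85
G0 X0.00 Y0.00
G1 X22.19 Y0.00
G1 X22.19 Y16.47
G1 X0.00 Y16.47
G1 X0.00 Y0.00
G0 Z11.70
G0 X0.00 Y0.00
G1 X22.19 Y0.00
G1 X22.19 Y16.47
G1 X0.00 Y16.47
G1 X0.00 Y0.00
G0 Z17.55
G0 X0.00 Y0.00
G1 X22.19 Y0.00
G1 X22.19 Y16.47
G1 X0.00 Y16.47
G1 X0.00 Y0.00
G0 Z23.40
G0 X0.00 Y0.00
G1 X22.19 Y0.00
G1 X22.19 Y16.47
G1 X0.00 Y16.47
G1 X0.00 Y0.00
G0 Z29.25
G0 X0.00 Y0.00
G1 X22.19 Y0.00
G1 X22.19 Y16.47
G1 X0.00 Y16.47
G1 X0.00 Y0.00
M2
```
solid part
  facet normal 0.0000 0.0000 -1.0000
    outer loop
      vertex 22.19 16.47 0.00
      vertex 22.19 0.00 0.00
      vertex 0.00 0.00 0.00
    endloop
  endfacet
  facet normal 0.0000 0.0000 -1.0000
    outer loop
      vertex 0.00 16.47 0.00
      vertex 22.19 16.47 0.00
      vertex 0.00 0.00 0.00
    endloop
  endfacet
  facet normal 0.0000 0.0000 1.0000
    outer loop
      vertex 0.00 0.00 29.25
      vertex 22.19 0.00 29.25
      vertex 22.19 16.47 29.25
    endloop
  endfacet
  facet normal 0.0000 0.0000 1.0000
    outer loop
      vertex 0.00 0.00 29.25
      vertex 22.19 16.47 29.25
      vertex 0.00 16.47 29.25
    endloop
  endfacet
  facet normal 0.0000 -1.0000 0.0000
    outer loop
      vertex 0.00 0.00 0.00
      vertex 22.19 0.00 0.00
      vertex 22.19 0.00 29.25
    endloop
  endfacet
  facet normal 0.0000 -1.0000 0.0000
    outer loop
      vertex 0.00 0.00 0.00
      vertex 22.19 0.00 29.25
      vertex 0.00 0.00 29.25
    endloop
  endfacet
  facet normal 0.0000 1.0000 0.0000
    outer loop
      vertex 22.19 16.47 29.25
      vertex 22.19 16.47 0.00
      vertex 0.00 16.47 0.00
    endloop
  endfacet
  facet normal 0.0000 1.0000 0.0000
    outer loop
      vertex 0.00 16.47 29.25
      vertex 22.19 16.47 29.25
      vertex 0.00 16.47 0.00
    endloop
  endfacet
  facet normal -1.0000 0.0000 0.0000
    outer loop
      vertex 0.00 16.47 29.25
      vertex 0.00 16.47 0.00
      vertex 0.00 0.00 0.00
    endloop
  endfacet
  facet normal -1.0000 0.0000 0.0000
    outer loop
      vertex 0.00 0.00 29.25
      vertex 0.00 16.47 29.25
      vertex 0.00 0.00 0.00
    endloop
  endfacet
  facet normal 1.0000 0.0000 0.0000
    outer loop
      vertex 22.19 0.00 0.00
      vertex 22.19 16.47 0.00
      vertex 22.19 16.47 29.25
    endloop
  endfacet
  facet normal 1.0000 0.0000 0.0000
    outer loop
      vertex 22.19 0.00 0.00
      vertex 22.19 16.47 29.25
      vertex 22.19 0.00 29.25
    endloop
  endfacet
endsolid part

The G0 Z moves step by Δz≈5.85 mm. Every layer's G1 loop is the same polygon, so the solid is a straight extrusion of it from z=0 to z≈29.2. Closing with flat bottom and top caps and triangulating gives 12 facets — a rectangular box, roughly 22.2 × 16.5 mm footprint and 29.2 mm tall.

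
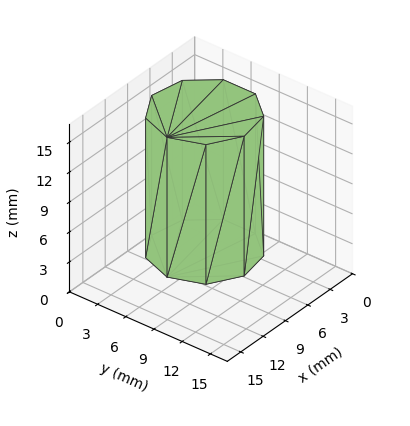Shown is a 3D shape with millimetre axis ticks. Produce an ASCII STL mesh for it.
Reading the render: the shape is a regular 9-sided prism (a cylinder approximated with 9 flat sides), circumscribed radius ≈ 5 mm, height ≈ 14 mm (dimensions read to the nearest mm from the axis ticks). For the STL, each face is triangulated and given an outward normal.

solid part
  facet normal 0.0000 0.0000 -1.0000
    outer loop
      vertex 5.868 9.924 0.000
      vertex 8.830 8.214 0.000
      vertex 10.000 5.000 0.000
    endloop
  endfacet
  facet normal 0.0000 0.0000 -1.0000
    outer loop
      vertex 2.500 9.330 0.000
      vertex 5.868 9.924 0.000
      vertex 10.000 5.000 0.000
    endloop
  endfacet
  facet normal 0.0000 0.0000 -1.0000
    outer loop
      vertex 0.302 6.710 0.000
      vertex 2.500 9.330 0.000
      vertex 10.000 5.000 0.000
    endloop
  endfacet
  facet normal 0.0000 0.0000 -1.0000
    outer loop
      vertex 0.302 3.290 0.000
      vertex 0.302 6.710 0.000
      vertex 10.000 5.000 0.000
    endloop
  endfacet
  facet normal 0.0000 0.0000 -1.0000
    outer loop
      vertex 2.500 0.670 0.000
      vertex 0.302 3.290 0.000
      vertex 10.000 5.000 0.000
    endloop
  endfacet
  facet normal 0.0000 0.0000 -1.0000
    outer loop
      vertex 5.868 0.076 0.000
      vertex 2.500 0.670 0.000
      vertex 10.000 5.000 0.000
    endloop
  endfacet
  facet normal 0.0000 0.0000 -1.0000
    outer loop
      vertex 8.830 1.786 0.000
      vertex 5.868 0.076 0.000
      vertex 10.000 5.000 0.000
    endloop
  endfacet
  facet normal 0.0000 0.0000 1.0000
    outer loop
      vertex 10.000 5.000 14.000
      vertex 8.830 8.214 14.000
      vertex 5.868 9.924 14.000
    endloop
  endfacet
  facet normal 0.0000 0.0000 1.0000
    outer loop
      vertex 10.000 5.000 14.000
      vertex 5.868 9.924 14.000
      vertex 2.500 9.330 14.000
    endloop
  endfacet
  facet normal 0.0000 0.0000 1.0000
    outer loop
      vertex 10.000 5.000 14.000
      vertex 2.500 9.330 14.000
      vertex 0.302 6.710 14.000
    endloop
  endfacet
  facet normal 0.0000 0.0000 1.0000
    outer loop
      vertex 10.000 5.000 14.000
      vertex 0.302 6.710 14.000
      vertex 0.302 3.290 14.000
    endloop
  endfacet
  facet normal 0.0000 0.0000 1.0000
    outer loop
      vertex 10.000 5.000 14.000
      vertex 0.302 3.290 14.000
      vertex 2.500 0.670 14.000
    endloop
  endfacet
  facet normal 0.0000 0.0000 1.0000
    outer loop
      vertex 10.000 5.000 14.000
      vertex 2.500 0.670 14.000
      vertex 5.868 0.076 14.000
    endloop
  endfacet
  facet normal 0.0000 0.0000 1.0000
    outer loop
      vertex 10.000 5.000 14.000
      vertex 5.868 0.076 14.000
      vertex 8.830 1.786 14.000
    endloop
  endfacet
  facet normal 0.9397 0.3421 0.0000
    outer loop
      vertex 10.000 5.000 0.000
      vertex 8.830 8.214 0.000
      vertex 8.830 8.214 14.000
    endloop
  endfacet
  facet normal 0.9397 0.3421 0.0000
    outer loop
      vertex 10.000 5.000 0.000
      vertex 8.830 8.214 14.000
      vertex 10.000 5.000 14.000
    endloop
  endfacet
  facet normal 0.5000 0.8660 0.0000
    outer loop
      vertex 8.830 8.214 0.000
      vertex 5.868 9.924 0.000
      vertex 5.868 9.924 14.000
    endloop
  endfacet
  facet normal 0.5000 0.8660 0.0000
    outer loop
      vertex 8.830 8.214 0.000
      vertex 5.868 9.924 14.000
      vertex 8.830 8.214 14.000
    endloop
  endfacet
  facet normal -0.1737 0.9848 0.0000
    outer loop
      vertex 5.868 9.924 0.000
      vertex 2.500 9.330 0.000
      vertex 2.500 9.330 14.000
    endloop
  endfacet
  facet normal -0.1737 0.9848 0.0000
    outer loop
      vertex 5.868 9.924 0.000
      vertex 2.500 9.330 14.000
      vertex 5.868 9.924 14.000
    endloop
  endfacet
  facet normal -0.7661 0.6427 0.0000
    outer loop
      vertex 2.500 9.330 0.000
      vertex 0.302 6.710 0.000
      vertex 0.302 6.710 14.000
    endloop
  endfacet
  facet normal -0.7661 0.6427 0.0000
    outer loop
      vertex 2.500 9.330 0.000
      vertex 0.302 6.710 14.000
      vertex 2.500 9.330 14.000
    endloop
  endfacet
  facet normal -1.0000 0.0000 0.0000
    outer loop
      vertex 0.302 6.710 0.000
      vertex 0.302 3.290 0.000
      vertex 0.302 3.290 14.000
    endloop
  endfacet
  facet normal -1.0000 0.0000 0.0000
    outer loop
      vertex 0.302 6.710 0.000
      vertex 0.302 3.290 14.000
      vertex 0.302 6.710 14.000
    endloop
  endfacet
  facet normal -0.7661 -0.6427 0.0000
    outer loop
      vertex 0.302 3.290 0.000
      vertex 2.500 0.670 0.000
      vertex 2.500 0.670 14.000
    endloop
  endfacet
  facet normal -0.7661 -0.6427 0.0000
    outer loop
      vertex 0.302 3.290 0.000
      vertex 2.500 0.670 14.000
      vertex 0.302 3.290 14.000
    endloop
  endfacet
  facet normal -0.1737 -0.9848 0.0000
    outer loop
      vertex 2.500 0.670 0.000
      vertex 5.868 0.076 0.000
      vertex 5.868 0.076 14.000
    endloop
  endfacet
  facet normal -0.1737 -0.9848 0.0000
    outer loop
      vertex 2.500 0.670 0.000
      vertex 5.868 0.076 14.000
      vertex 2.500 0.670 14.000
    endloop
  endfacet
  facet normal 0.5000 -0.8660 0.0000
    outer loop
      vertex 5.868 0.076 0.000
      vertex 8.830 1.786 0.000
      vertex 8.830 1.786 14.000
    endloop
  endfacet
  facet normal 0.5000 -0.8660 0.0000
    outer loop
      vertex 5.868 0.076 0.000
      vertex 8.830 1.786 14.000
      vertex 5.868 0.076 14.000
    endloop
  endfacet
  facet normal 0.9397 -0.3421 0.0000
    outer loop
      vertex 8.830 1.786 0.000
      vertex 10.000 5.000 0.000
      vertex 10.000 5.000 14.000
    endloop
  endfacet
  facet normal 0.9397 -0.3421 0.0000
    outer loop
      vertex 8.830 1.786 0.000
      vertex 10.000 5.000 14.000
      vertex 8.830 1.786 14.000
    endloop
  endfacet
endsolid part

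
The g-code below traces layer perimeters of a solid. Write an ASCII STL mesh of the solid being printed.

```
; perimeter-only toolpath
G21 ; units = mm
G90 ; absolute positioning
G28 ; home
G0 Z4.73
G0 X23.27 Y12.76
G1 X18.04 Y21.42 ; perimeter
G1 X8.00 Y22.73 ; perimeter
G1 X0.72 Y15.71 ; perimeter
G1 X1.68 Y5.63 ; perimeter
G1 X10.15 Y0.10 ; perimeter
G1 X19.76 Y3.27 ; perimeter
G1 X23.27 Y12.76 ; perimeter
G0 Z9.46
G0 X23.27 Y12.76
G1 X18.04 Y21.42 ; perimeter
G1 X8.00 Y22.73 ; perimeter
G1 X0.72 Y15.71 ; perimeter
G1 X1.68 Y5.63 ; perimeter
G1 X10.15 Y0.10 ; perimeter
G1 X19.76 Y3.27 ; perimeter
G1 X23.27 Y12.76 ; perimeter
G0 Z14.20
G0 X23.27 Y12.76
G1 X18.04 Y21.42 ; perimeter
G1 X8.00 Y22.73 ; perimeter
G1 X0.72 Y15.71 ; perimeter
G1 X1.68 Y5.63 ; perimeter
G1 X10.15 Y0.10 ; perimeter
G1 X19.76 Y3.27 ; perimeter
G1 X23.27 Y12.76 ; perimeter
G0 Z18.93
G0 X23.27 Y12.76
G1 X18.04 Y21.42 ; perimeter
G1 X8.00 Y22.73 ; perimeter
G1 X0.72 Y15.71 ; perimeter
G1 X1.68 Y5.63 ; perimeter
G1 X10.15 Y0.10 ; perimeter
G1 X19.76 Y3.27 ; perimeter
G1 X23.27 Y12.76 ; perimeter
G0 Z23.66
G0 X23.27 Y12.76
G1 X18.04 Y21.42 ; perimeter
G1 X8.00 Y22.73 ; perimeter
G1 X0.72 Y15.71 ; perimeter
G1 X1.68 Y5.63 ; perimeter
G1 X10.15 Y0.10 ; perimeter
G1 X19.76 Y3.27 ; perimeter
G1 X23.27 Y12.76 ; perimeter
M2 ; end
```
solid part
  facet normal 0.0000 0.0000 -1.0000
    outer loop
      vertex 8.00 22.73 0.00
      vertex 18.04 21.42 0.00
      vertex 23.27 12.76 0.00
    endloop
  endfacet
  facet normal 0.0000 0.0000 -1.0000
    outer loop
      vertex 0.72 15.71 0.00
      vertex 8.00 22.73 0.00
      vertex 23.27 12.76 0.00
    endloop
  endfacet
  facet normal 0.0000 0.0000 -1.0000
    outer loop
      vertex 1.68 5.63 0.00
      vertex 0.72 15.71 0.00
      vertex 23.27 12.76 0.00
    endloop
  endfacet
  facet normal 0.0000 0.0000 -1.0000
    outer loop
      vertex 10.15 0.10 0.00
      vertex 1.68 5.63 0.00
      vertex 23.27 12.76 0.00
    endloop
  endfacet
  facet normal 0.0000 0.0000 -1.0000
    outer loop
      vertex 19.76 3.27 0.00
      vertex 10.15 0.10 0.00
      vertex 23.27 12.76 0.00
    endloop
  endfacet
  facet normal 0.0000 0.0000 1.0000
    outer loop
      vertex 23.27 12.76 23.66
      vertex 18.04 21.42 23.66
      vertex 8.00 22.73 23.66
    endloop
  endfacet
  facet normal 0.0000 0.0000 1.0000
    outer loop
      vertex 23.27 12.76 23.66
      vertex 8.00 22.73 23.66
      vertex 0.72 15.71 23.66
    endloop
  endfacet
  facet normal 0.0000 0.0000 1.0000
    outer loop
      vertex 23.27 12.76 23.66
      vertex 0.72 15.71 23.66
      vertex 1.68 5.63 23.66
    endloop
  endfacet
  facet normal 0.0000 0.0000 1.0000
    outer loop
      vertex 23.27 12.76 23.66
      vertex 1.68 5.63 23.66
      vertex 10.15 0.10 23.66
    endloop
  endfacet
  facet normal 0.0000 0.0000 1.0000
    outer loop
      vertex 23.27 12.76 23.66
      vertex 10.15 0.10 23.66
      vertex 19.76 3.27 23.66
    endloop
  endfacet
  facet normal 0.8560 0.5170 0.0000
    outer loop
      vertex 23.27 12.76 0.00
      vertex 18.04 21.42 0.00
      vertex 18.04 21.42 23.66
    endloop
  endfacet
  facet normal 0.8560 0.5170 0.0000
    outer loop
      vertex 23.27 12.76 0.00
      vertex 18.04 21.42 23.66
      vertex 23.27 12.76 23.66
    endloop
  endfacet
  facet normal 0.1294 0.9916 0.0000
    outer loop
      vertex 18.04 21.42 0.00
      vertex 8.00 22.73 0.00
      vertex 8.00 22.73 23.66
    endloop
  endfacet
  facet normal 0.1294 0.9916 0.0000
    outer loop
      vertex 18.04 21.42 0.00
      vertex 8.00 22.73 23.66
      vertex 18.04 21.42 23.66
    endloop
  endfacet
  facet normal -0.6941 0.7198 0.0000
    outer loop
      vertex 8.00 22.73 0.00
      vertex 0.72 15.71 0.00
      vertex 0.72 15.71 23.66
    endloop
  endfacet
  facet normal -0.6941 0.7198 0.0000
    outer loop
      vertex 8.00 22.73 0.00
      vertex 0.72 15.71 23.66
      vertex 8.00 22.73 23.66
    endloop
  endfacet
  facet normal -0.9955 -0.0948 0.0000
    outer loop
      vertex 0.72 15.71 0.00
      vertex 1.68 5.63 0.00
      vertex 1.68 5.63 23.66
    endloop
  endfacet
  facet normal -0.9955 -0.0948 0.0000
    outer loop
      vertex 0.72 15.71 0.00
      vertex 1.68 5.63 23.66
      vertex 0.72 15.71 23.66
    endloop
  endfacet
  facet normal -0.5467 -0.8373 0.0000
    outer loop
      vertex 1.68 5.63 0.00
      vertex 10.15 0.10 0.00
      vertex 10.15 0.10 23.66
    endloop
  endfacet
  facet normal -0.5467 -0.8373 0.0000
    outer loop
      vertex 1.68 5.63 0.00
      vertex 10.15 0.10 23.66
      vertex 1.68 5.63 23.66
    endloop
  endfacet
  facet normal 0.3133 -0.9497 0.0000
    outer loop
      vertex 10.15 0.10 0.00
      vertex 19.76 3.27 0.00
      vertex 19.76 3.27 23.66
    endloop
  endfacet
  facet normal 0.3133 -0.9497 0.0000
    outer loop
      vertex 10.15 0.10 0.00
      vertex 19.76 3.27 23.66
      vertex 10.15 0.10 23.66
    endloop
  endfacet
  facet normal 0.9379 -0.3469 0.0000
    outer loop
      vertex 19.76 3.27 0.00
      vertex 23.27 12.76 0.00
      vertex 23.27 12.76 23.66
    endloop
  endfacet
  facet normal 0.9379 -0.3469 0.0000
    outer loop
      vertex 19.76 3.27 0.00
      vertex 23.27 12.76 23.66
      vertex 19.76 3.27 23.66
    endloop
  endfacet
endsolid part

The G0 Z moves step by Δz≈4.73 mm. Every layer's G1 loop is the same polygon, so the solid is a straight extrusion of it from z=0 to z≈23.7. Closing with flat bottom and top caps and triangulating gives 24 facets — a regular 7-sided prism (a cylinder approximated with 7 flat sides), circumscribed radius ≈ 11.7 mm, height ≈ 23.7 mm.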